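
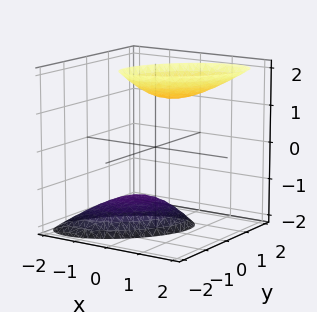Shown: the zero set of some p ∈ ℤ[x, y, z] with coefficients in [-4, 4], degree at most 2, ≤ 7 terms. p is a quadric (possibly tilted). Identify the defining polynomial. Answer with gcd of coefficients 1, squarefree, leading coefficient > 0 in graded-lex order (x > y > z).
1. The picture has 2 separate pieces. They look like related sheets of one shape, so recover p as a whole.
2. deg p = 2. No degree-1 surface has this shape.
3. Checking where it meets the axes: it misses every integer gridline on the y-axis; no x-intercept at any integer in the box.
4. Together with the visible shape, these determine p as stated.

2*x^2 - 2*x*y - x*z + 2*y^2 - z^2 + 2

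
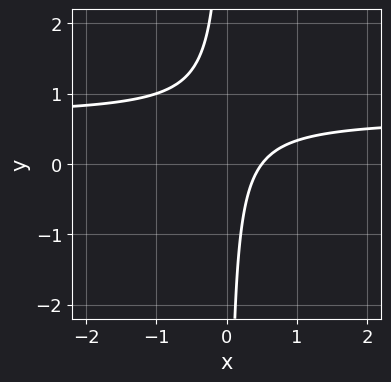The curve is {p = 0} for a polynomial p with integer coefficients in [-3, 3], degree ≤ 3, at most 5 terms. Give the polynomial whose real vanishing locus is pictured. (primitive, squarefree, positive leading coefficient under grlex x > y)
1. Degree: no degree-1 curve has this shape, so deg p = 2.
2. Against the integer gridlines: the curve avoids every integer y-axis point in the box.
3. Matching integer coefficients to the picture gives p.

3*x*y - 2*x + 1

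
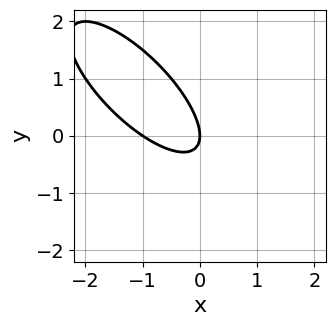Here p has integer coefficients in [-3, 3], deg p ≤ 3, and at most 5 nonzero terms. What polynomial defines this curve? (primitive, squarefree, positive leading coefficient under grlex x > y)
2*x^2 + 3*x*y + 2*y^2 + 2*x

First, the degree is 2 — the shape is more complex than any degree-1 curve.
Next, from the axis intercepts and sections: the x-axis gridline crossings are at x ∈ {-1, 0}; it meets the y-axis at y = 0 (among the integer gridlines).
Finally, together with the visible shape, these determine p as stated.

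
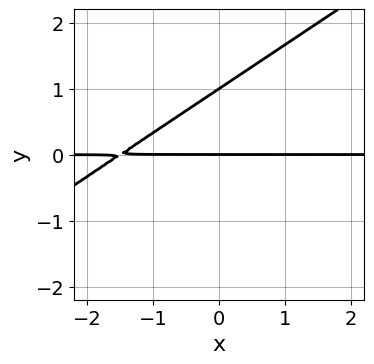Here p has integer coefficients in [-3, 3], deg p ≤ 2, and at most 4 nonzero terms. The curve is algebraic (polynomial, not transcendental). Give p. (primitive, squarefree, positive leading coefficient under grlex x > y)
2*x*y - 3*y^2 + 3*y

deg p = 2. The shape is more complex than any degree-1 curve.
From the axis intercepts and sections: the visible x-axis segment lies entirely on the curve; the y-axis gridline crossings are at y ∈ {0, 1}.
Putting this together gives p.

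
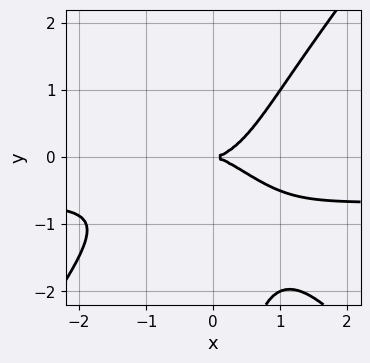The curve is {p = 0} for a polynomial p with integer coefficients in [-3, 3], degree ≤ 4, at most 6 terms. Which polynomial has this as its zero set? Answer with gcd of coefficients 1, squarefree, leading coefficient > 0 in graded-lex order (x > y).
First, degree: a generic line meets the curve in up to 4 points, so deg p = 4.
Then, from the visible intercepts: it meets the y-axis at y = 0 (among the integer gridlines); it crosses the x-axis at the gridline x = 0.
Finally, together with the visible shape, these determine p as stated.

3*x^3*y - 2*x*y^3 + 2*x^3 - 3*y^2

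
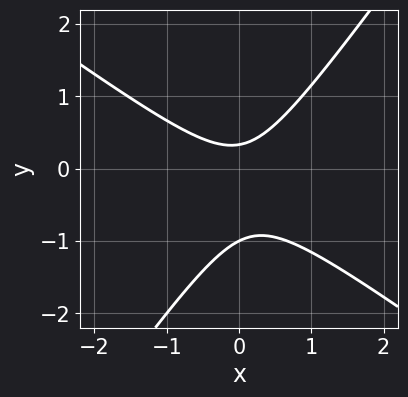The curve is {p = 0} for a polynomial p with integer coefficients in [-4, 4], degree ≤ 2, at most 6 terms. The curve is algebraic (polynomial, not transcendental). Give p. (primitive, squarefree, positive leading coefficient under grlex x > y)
3*x^2 + 2*x*y - 3*y^2 - 2*y + 1

First, the degree is 2 — a generic line meets the curve in up to 2 points.
Then, against the integer gridlines: no x-intercept at any integer in the box; one y-axis crossing is at y = -1.
Finally, these observations pin down the coefficients.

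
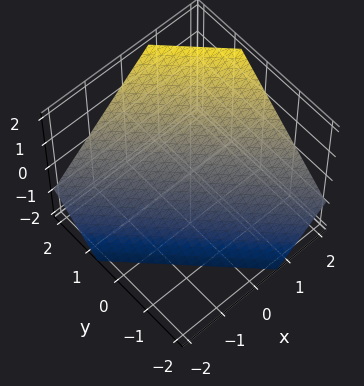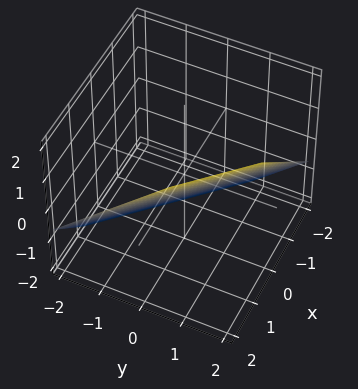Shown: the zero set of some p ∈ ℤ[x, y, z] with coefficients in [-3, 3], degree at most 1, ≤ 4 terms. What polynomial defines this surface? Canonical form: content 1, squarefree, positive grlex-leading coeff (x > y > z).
First, the degree is 1 — the surface is flat (a plane).
Finally, the integer polynomial consistent with all of this is the stated p.

3*x + 3*y - 3*z - 2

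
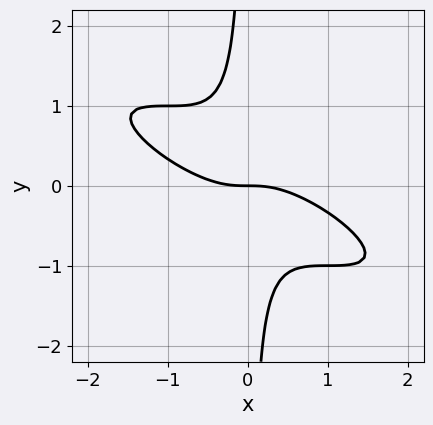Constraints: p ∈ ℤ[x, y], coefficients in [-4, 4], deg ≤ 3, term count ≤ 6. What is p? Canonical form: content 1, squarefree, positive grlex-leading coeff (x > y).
x^3 + 3*x^2*y + 3*x*y^2 + y

(a) Degree: the shape is more complex than any degree-2 curve, so deg p = 3.
(b) Observable constraints: one y-axis crossing is at y = 0; it crosses the x-axis at the gridline x = 0.
(c) Fitting integer coefficients to these (and the overall shape) gives p.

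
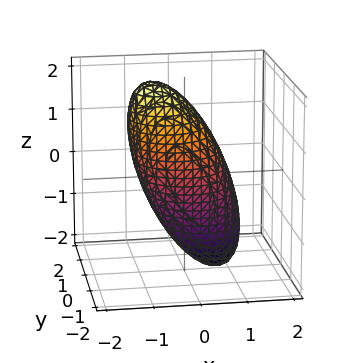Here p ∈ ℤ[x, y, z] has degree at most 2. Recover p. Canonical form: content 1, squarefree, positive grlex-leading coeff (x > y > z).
The degree is 2 — a generic line meets the surface in up to 2 points.
From the axis intercepts and sections: the y-axis gridline crossings are at y ∈ {-1, 1}; the x-axis gridline crossings are at x ∈ {-1, 1}.
Assembling these constraints gives the stated polynomial.

3*x^2 + 2*x*z + 3*y^2 + z^2 - 3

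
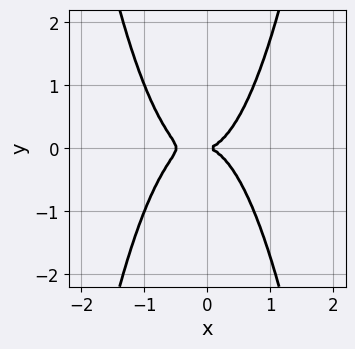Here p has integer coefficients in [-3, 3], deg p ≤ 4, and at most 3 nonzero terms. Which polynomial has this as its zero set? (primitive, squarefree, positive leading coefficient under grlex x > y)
1. deg p = 4. A generic line meets the curve in up to 4 points.
2. Symmetries: it's symmetric under y → −y, forcing even powers of y.
3. From the visible intercepts: it meets the x-axis at x = 0 (among the integer gridlines); one y-axis crossing is at y = 0.
4. Together with the visible shape, these determine p as stated.

2*x^4 + x^3 - y^2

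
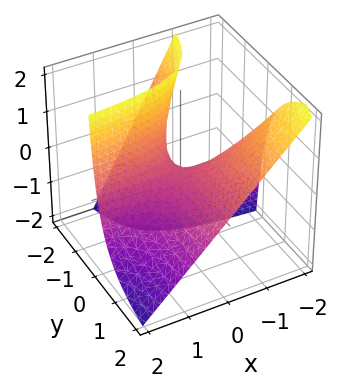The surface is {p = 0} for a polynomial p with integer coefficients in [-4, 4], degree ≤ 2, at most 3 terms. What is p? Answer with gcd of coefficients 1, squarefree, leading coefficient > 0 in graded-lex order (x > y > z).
4*x*y + 3*y*z + 2*z

(a) The degree is 2 — no degree-1 surface has this shape.
(b) Observable constraints: the visible y-axis segment lies entirely on the surface; the visible x-axis segment lies entirely on the surface.
(c) Matching integer coefficients to the picture gives p.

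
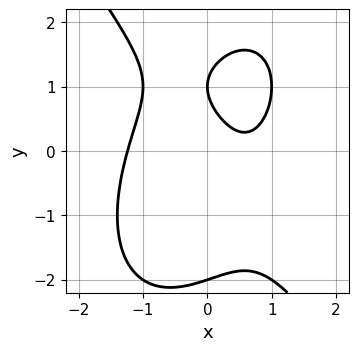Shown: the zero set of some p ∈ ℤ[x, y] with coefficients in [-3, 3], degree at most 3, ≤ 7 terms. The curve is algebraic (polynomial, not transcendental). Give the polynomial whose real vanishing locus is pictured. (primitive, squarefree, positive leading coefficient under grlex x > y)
3*x^3 + y^3 - 3*x - 3*y + 2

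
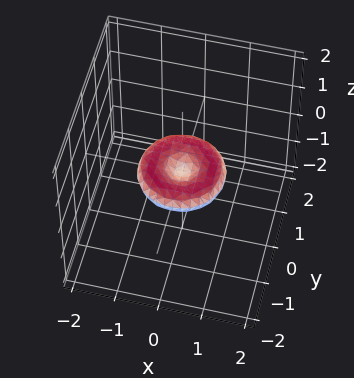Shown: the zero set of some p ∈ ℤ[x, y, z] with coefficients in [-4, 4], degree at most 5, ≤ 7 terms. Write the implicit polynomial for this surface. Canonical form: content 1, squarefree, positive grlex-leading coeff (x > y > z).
x^4 + 2*x^2*y^2 + y^4 - x^2 - y^2 + 3*z^2

1. The degree is 4 — a generic line meets the surface in up to 4 points.
2. Symmetry: the surface is invariant under rotation about z: p = q(x² + y², z).
3. Observable constraints: it crosses the z-axis at the gridline z = 0; the y-axis gridline crossings are at y ∈ {-1, 0, 1}; a circular section at z = 0 has radius exactly 1; the x-axis gridline crossings are at x ∈ {-1, 0, 1}.
4. Matching integer coefficients to the picture gives p.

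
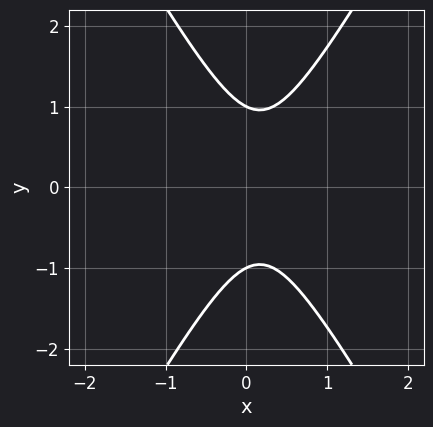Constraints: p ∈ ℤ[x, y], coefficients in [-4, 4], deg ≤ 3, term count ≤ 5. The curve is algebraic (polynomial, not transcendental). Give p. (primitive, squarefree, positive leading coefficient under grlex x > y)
1. Degree: no degree-1 curve has this shape, so deg p = 2.
2. Symmetries: mirror symmetry y ↦ −y ⇒ only even powers of y.
3. Against the integer gridlines: the y-axis gridline crossings are at y ∈ {-1, 1}; it misses every integer gridline on the x-axis.
4. The integer polynomial consistent with all of this is the stated p.

3*x^2 - y^2 - x + 1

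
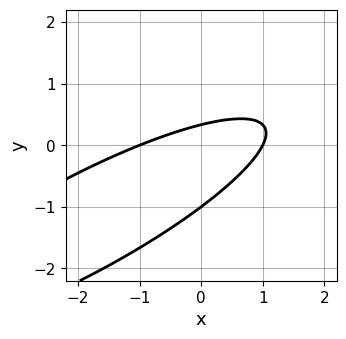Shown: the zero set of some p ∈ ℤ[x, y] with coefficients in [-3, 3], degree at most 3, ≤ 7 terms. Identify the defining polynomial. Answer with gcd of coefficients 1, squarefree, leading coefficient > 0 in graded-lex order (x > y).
x^2 - 3*x*y + 3*y^2 + 2*y - 1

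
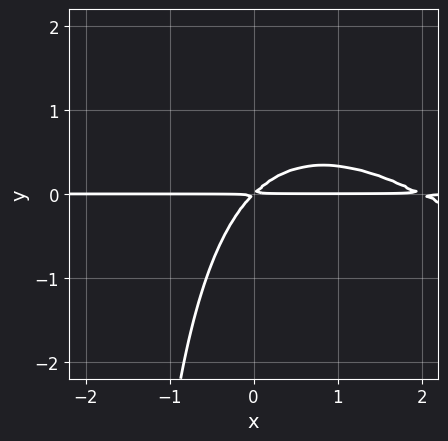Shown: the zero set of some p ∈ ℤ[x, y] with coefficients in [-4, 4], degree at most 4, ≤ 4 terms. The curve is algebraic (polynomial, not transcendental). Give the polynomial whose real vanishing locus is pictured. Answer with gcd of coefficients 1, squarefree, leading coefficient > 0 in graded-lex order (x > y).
1. Degree: a generic line meets the curve in up to 3 points, so deg p = 3.
2. Observable constraints: the visible x-axis segment lies entirely on the curve.
3. Fitting integer coefficients to these (and the overall shape) gives p.

x^2*y + x*y^2 - 2*x*y + 2*y^2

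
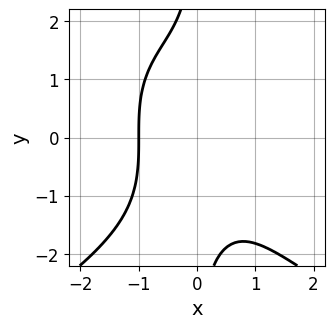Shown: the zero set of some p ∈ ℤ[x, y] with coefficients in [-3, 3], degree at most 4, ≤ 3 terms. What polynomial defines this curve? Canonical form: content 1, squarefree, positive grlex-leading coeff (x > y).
x*y^3 + 3*x^3 + 3

(a) The degree is 4 — a generic line meets the curve in up to 4 points.
(b) From the axis intercepts and sections: the curve avoids every integer y-axis point in the box; it crosses the x-axis at the gridline x = -1.
(c) Matching integer coefficients to the picture gives p.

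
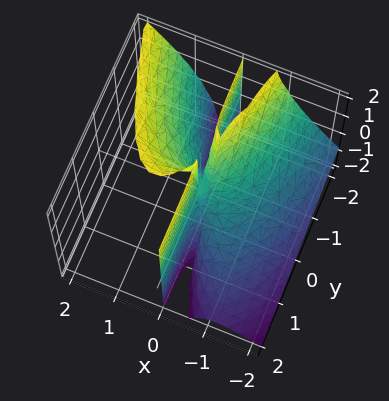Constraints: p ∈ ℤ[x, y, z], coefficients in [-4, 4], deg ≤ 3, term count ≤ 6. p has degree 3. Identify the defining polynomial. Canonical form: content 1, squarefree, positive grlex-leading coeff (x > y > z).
First, degree: the shape is more complex than any degree-2 surface, so deg p = 3.
Then, checking where it meets the axes: the visible z-axis segment lies entirely on the surface; every point of the y-axis in the box is on the surface.
Finally, these observations pin down the coefficients.

3*x^3 - 3*x^2*z + 2*x^2 + 2*x*y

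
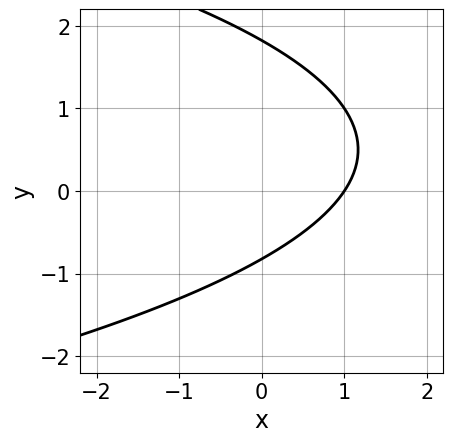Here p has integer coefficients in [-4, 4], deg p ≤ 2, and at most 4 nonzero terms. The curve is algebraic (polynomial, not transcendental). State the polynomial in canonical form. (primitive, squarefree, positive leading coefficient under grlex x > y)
First, deg p = 2. A generic line meets the curve in up to 2 points.
Then, checking where it meets the axes: it meets the x-axis at x = 1 (among the integer gridlines).
Finally, fitting integer coefficients to these (and the overall shape) gives p.

2*y^2 + 3*x - 2*y - 3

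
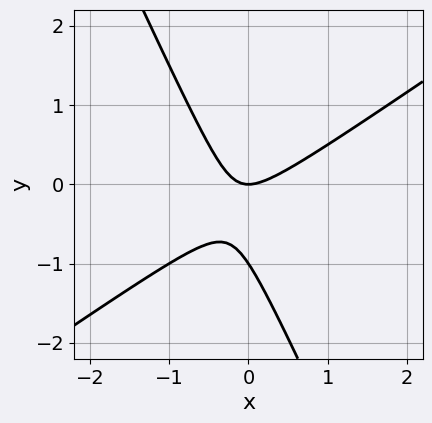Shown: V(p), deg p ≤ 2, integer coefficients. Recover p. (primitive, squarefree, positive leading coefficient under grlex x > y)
3*x^2 - 3*x*y - 2*y^2 - 2*y

(a) Degree: no degree-1 curve has this shape, so deg p = 2.
(b) Observable constraints: it meets the x-axis at x = 0 (among the integer gridlines); among the integer gridlines, it crosses the y-axis at y ∈ {-1, 0}.
(c) Fitting integer coefficients to these (and the overall shape) gives p.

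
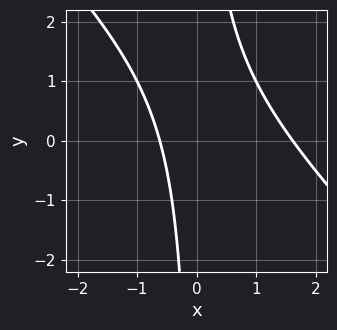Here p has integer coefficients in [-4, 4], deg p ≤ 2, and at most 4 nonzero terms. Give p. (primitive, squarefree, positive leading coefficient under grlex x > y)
x^2 + x*y - x - 1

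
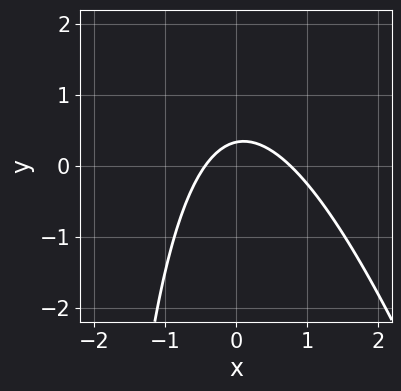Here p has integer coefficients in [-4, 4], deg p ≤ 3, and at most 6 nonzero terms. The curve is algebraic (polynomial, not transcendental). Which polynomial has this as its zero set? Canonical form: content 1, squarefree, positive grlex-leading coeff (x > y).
The degree is 2 — the shape is more complex than any degree-1 curve.
Putting this together gives p.

3*x^2 + x*y - x + 3*y - 1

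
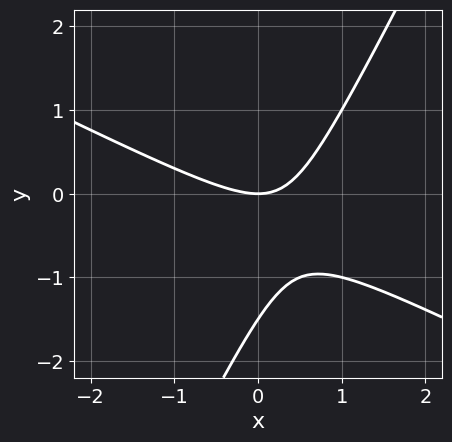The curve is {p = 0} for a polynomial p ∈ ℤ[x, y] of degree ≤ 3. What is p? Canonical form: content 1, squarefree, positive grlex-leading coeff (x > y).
2*x^2 + 3*x*y - 2*y^2 - 3*y

(a) deg p = 2. The shape is more complex than any degree-1 curve.
(b) Observable constraints: it crosses the y-axis at the gridline y = 0; it crosses the x-axis at the gridline x = 0.
(c) Together with the visible shape, these determine p as stated.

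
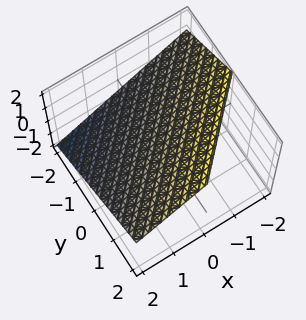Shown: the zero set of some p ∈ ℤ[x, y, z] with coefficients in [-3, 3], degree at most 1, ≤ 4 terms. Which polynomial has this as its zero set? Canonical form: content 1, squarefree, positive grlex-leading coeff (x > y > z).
2*x - 2*y + 3*z - 2

First, deg p = 1.
Next, reading off the gridlines: it crosses the x-axis at the gridline x = 1; one y-axis crossing is at y = -1.
Finally, fitting integer coefficients to these (and the overall shape) gives p.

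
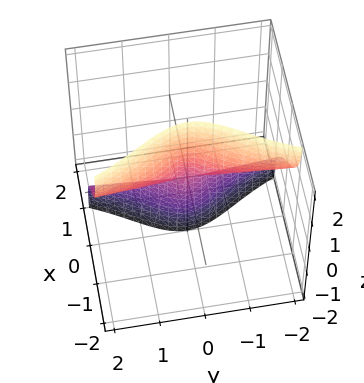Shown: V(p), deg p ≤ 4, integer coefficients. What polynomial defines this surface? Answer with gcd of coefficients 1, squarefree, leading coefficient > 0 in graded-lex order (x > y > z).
(a) Degree: no degree-2 surface has this shape, so deg p = 3.
(b) From the visible intercepts: every point of the z-axis in the box is on the surface; it meets the x-axis at x = 0 (among the integer gridlines); the visible y-axis segment lies entirely on the surface.
(c) Fitting integer coefficients to these (and the overall shape) gives p.

x^3 + 2*x*y^2 + 2*x*z^2 + 2*y^2*z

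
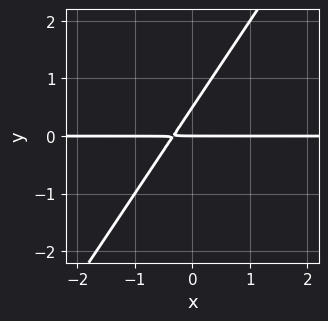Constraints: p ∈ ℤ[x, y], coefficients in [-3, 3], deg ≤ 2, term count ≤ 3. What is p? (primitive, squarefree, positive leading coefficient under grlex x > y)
3*x*y - 2*y^2 + y

(a) Degree: a generic line meets the curve in up to 2 points, so deg p = 2.
(b) Checking where it meets the axes: one y-axis crossing is at y = 0; the visible x-axis segment lies entirely on the curve.
(c) Together with the visible shape, these determine p as stated.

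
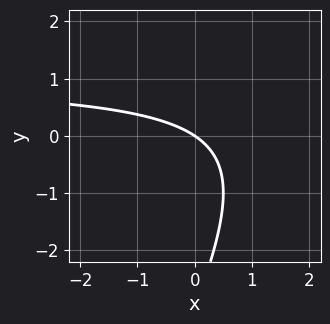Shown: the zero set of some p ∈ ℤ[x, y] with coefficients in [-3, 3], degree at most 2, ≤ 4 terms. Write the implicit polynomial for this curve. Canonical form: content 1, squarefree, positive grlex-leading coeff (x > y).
First, the degree is 2 — no degree-1 curve has this shape.
Next, observable constraints: it meets the y-axis at y = 0 (among the integer gridlines); it crosses the x-axis at the gridline x = 0.
Finally, solving for integer coefficients yields p as stated.

2*x*y - y^2 - 2*x - 3*y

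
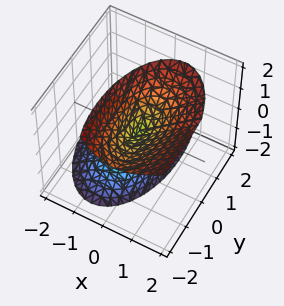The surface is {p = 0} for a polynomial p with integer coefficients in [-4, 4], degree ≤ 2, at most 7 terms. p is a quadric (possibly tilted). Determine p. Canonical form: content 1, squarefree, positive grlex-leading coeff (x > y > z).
3*x^2 - 2*x*z + y^2 + y*z - z^2

I count 2 distinct pieces.
deg p = 2.
From the visible intercepts: it crosses the z-axis at the gridline z = 0; it meets the x-axis at x = 0 (among the integer gridlines); it meets the y-axis at y = 0 (among the integer gridlines).
Putting this together gives p.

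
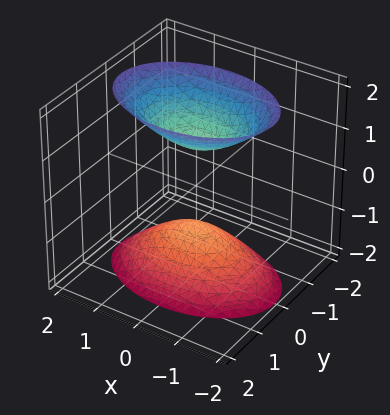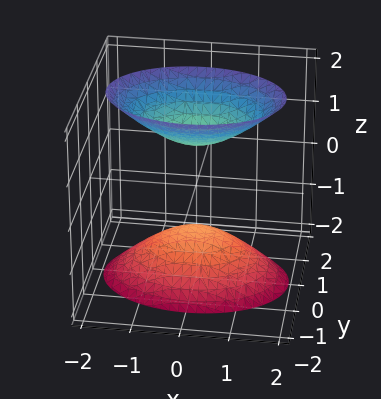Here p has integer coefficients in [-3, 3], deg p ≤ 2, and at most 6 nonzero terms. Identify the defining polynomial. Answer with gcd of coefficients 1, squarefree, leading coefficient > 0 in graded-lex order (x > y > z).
x^2 + 2*y^2 - z^2 + 1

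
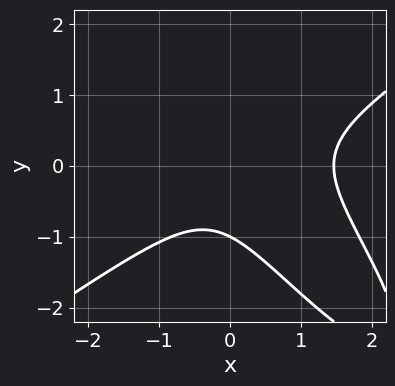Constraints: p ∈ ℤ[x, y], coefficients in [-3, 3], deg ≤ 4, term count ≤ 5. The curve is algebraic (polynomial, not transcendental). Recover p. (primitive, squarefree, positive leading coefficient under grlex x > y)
Degree: a generic line meets the curve in up to 3 points, so deg p = 3.
From the visible intercepts: it meets the y-axis at y = -1 (among the integer gridlines).
Putting this together gives p.

2*x^3 - 3*x*y^2 - 2*y^3 - 2*x^2 - 2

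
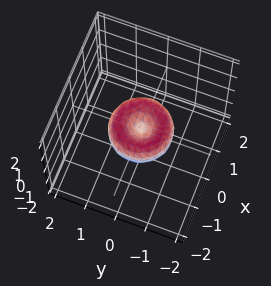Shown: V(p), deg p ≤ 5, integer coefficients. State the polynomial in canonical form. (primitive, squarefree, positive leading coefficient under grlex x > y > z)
x^4 + 2*x^2*y^2 + y^4 - x^2 - y^2 + z^2

The degree is 4 — a generic line meets the surface in up to 4 points.
Symmetries: rotational symmetry about the z-axis ⇒ p depends on x, y only through x² + y².
From the axis intercepts and sections: the x-axis gridline crossings are at x ∈ {-1, 0, 1}; one z-axis crossing is at z = 0.
Matching integer coefficients to the picture gives p. Check: (0, -1, 0) on the y-axis lies on the surface, and p(0, -1, 0) = 0. ✓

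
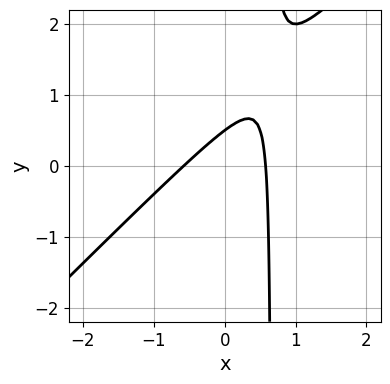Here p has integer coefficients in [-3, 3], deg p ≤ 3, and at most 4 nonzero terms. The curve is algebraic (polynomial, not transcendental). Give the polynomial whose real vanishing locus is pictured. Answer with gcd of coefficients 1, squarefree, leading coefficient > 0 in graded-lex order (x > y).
3*x^2 - 3*x*y + 2*y - 1

First, the degree is 2 — a generic line meets the curve in up to 2 points.
Finally, solving for integer coefficients yields p as stated.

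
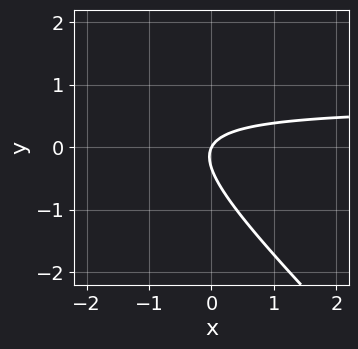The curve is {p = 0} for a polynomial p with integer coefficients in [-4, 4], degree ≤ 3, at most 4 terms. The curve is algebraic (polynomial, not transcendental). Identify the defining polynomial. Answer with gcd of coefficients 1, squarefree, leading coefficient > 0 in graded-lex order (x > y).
3*x*y + 3*y^2 - 2*x + y

Degree: a generic line meets the curve in up to 2 points, so deg p = 2.
Against the integer gridlines: it crosses the y-axis at the gridline y = 0; it crosses the x-axis at the gridline x = 0.
Together with the visible shape, these determine p as stated.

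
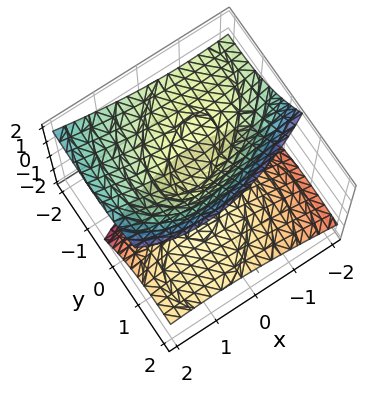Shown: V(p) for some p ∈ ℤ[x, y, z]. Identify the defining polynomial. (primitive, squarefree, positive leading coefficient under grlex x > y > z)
x^2 - x*y + y^2 + 3*y*z - 2*z^2

1. The picture has 2 separate pieces. Treating them together as one polynomial.
2. The degree is 2 — a generic line meets the surface in up to 2 points.
3. Checking where it meets the axes: it meets the y-axis at y = 0 (among the integer gridlines); it meets the x-axis at x = 0 (among the integer gridlines).
4. The integer polynomial consistent with all of this is the stated p.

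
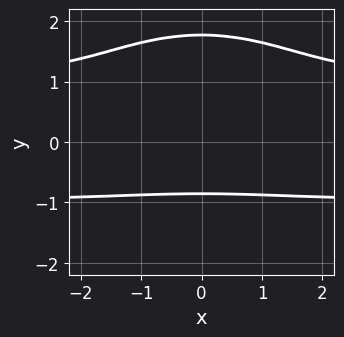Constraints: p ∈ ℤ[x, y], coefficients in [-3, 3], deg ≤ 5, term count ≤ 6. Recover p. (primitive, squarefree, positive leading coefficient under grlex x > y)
(a) The degree is 4 — a generic line meets the curve in up to 4 points.
(b) Symmetries: the x ↦ −x reflection is a symmetry, so x appears only in even powers.
(c) From the axis intercepts and sections: no x-intercept at any integer in the box.
(d) These observations pin down the coefficients.

x^2*y^2 + 2*y^4 - 3*y^3 - x^2 - 3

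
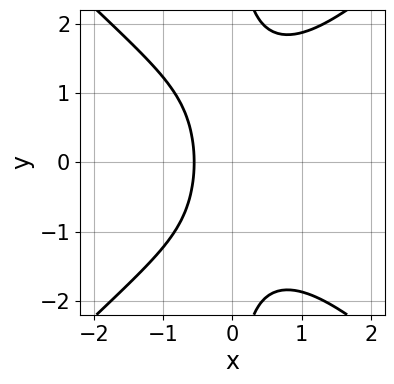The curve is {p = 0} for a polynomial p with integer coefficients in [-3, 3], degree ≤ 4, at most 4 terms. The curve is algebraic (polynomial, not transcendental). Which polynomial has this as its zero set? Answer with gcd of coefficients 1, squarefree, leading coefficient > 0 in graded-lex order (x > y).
2*x^3 - 2*x*y^2 + 3*x + 2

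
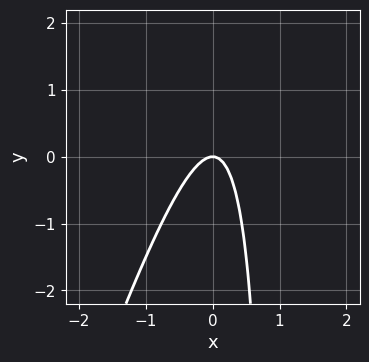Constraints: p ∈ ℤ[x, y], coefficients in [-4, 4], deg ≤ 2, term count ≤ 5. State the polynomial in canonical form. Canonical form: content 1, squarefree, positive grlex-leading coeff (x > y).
3*x^2 - x*y + y

(a) The degree is 2 — no degree-1 curve has this shape.
(b) Reading off the gridlines: it crosses the y-axis at the gridline y = 0; one x-axis crossing is at x = 0.
(c) Assembling these constraints gives the stated polynomial.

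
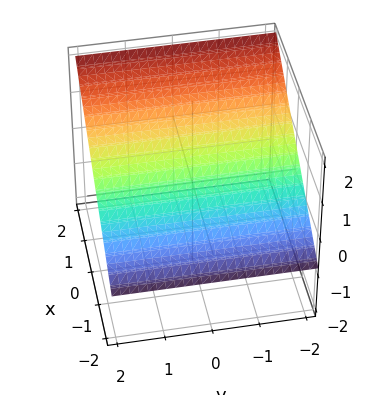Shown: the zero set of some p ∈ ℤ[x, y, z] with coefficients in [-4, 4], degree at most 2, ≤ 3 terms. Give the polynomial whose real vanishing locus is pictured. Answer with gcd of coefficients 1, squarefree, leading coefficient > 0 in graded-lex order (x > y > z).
(a) deg p = 1. Every cross-section is a straight line — this is a plane.
(b) Reading off the gridlines: no y-intercept at any integer in the box; one x-axis crossing is at x = -1.
(c) Matching integer coefficients to the picture gives p.

2*x - 3*z + 2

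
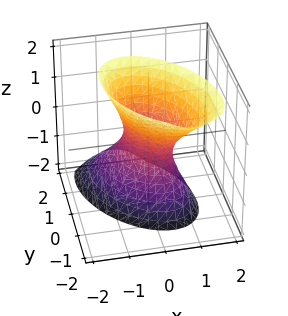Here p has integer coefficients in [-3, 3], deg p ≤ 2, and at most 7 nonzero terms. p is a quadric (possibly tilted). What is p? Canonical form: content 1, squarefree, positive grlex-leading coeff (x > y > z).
Degree: no degree-1 surface has this shape, so deg p = 2.
Reading off the gridlines: the surface avoids every integer z-axis point in the box.
Matching integer coefficients to the picture gives p.

3*x^2 + 2*x*y + 2*y^2 + y*z - z^2 - 1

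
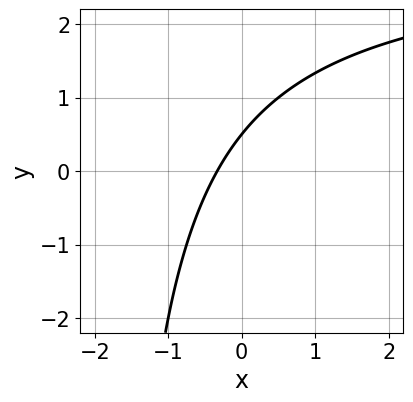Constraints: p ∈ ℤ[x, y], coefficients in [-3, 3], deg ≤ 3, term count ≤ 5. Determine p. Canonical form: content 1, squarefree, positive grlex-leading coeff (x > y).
x*y - 3*x + 2*y - 1

First, the degree is 2 — no degree-1 curve has this shape.
Finally, putting this together gives p.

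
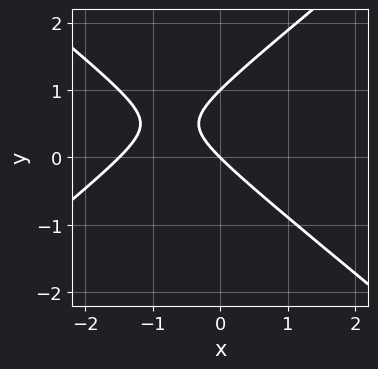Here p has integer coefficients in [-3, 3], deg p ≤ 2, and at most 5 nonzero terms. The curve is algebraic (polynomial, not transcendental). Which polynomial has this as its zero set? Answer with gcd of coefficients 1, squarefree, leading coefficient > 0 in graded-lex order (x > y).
2*x^2 - 3*y^2 + 3*x + 3*y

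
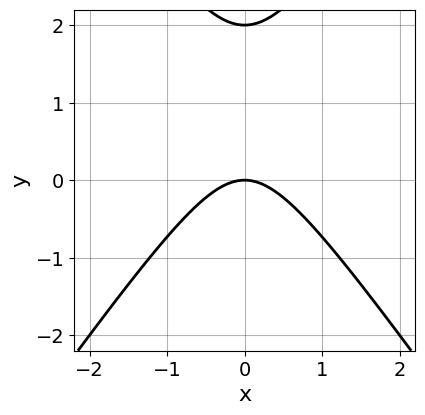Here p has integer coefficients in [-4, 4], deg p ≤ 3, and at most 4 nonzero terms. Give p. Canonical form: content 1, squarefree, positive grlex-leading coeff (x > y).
2*x^2 - y^2 + 2*y

Degree: no degree-1 curve has this shape, so deg p = 2.
Symmetries: mirror symmetry x ↦ −x ⇒ only even powers of x.
From the visible intercepts: it crosses the x-axis at the gridline x = 0; the y-axis gridline crossings are at y ∈ {0, 2}.
Putting this together gives p.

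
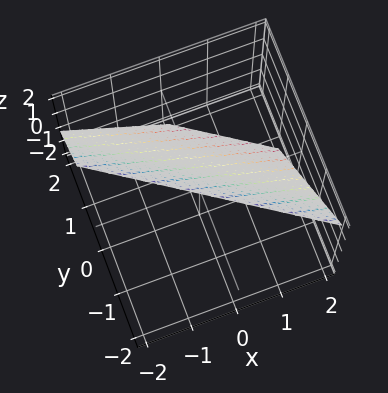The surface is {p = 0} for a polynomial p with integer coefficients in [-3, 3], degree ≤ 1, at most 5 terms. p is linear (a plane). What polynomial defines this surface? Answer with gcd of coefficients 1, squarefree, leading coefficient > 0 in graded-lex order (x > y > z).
1. deg p = 1. The surface is flat (a plane).
2. Reading off the gridlines: it meets the z-axis at z = 1 (among the integer gridlines); one x-axis crossing is at x = 1.
3. Matching integer coefficients to the picture gives p.

2*x + 3*y + 2*z - 2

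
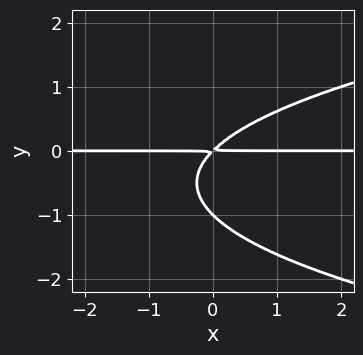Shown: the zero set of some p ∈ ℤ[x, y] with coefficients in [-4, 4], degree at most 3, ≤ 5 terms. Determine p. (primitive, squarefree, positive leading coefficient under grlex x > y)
y^3 - x*y + y^2

1. The degree is 3 — no degree-2 curve has this shape.
2. Against the integer gridlines: it meets the y-axis at y = -1 (among the integer gridlines); the visible x-axis segment lies entirely on the curve.
3. Fitting integer coefficients to these (and the overall shape) gives p.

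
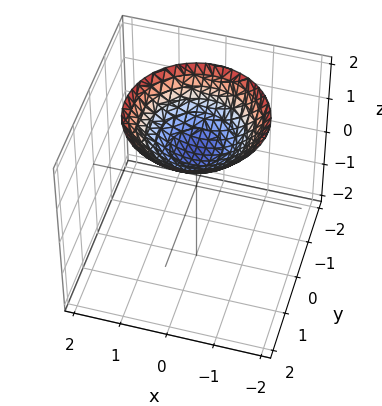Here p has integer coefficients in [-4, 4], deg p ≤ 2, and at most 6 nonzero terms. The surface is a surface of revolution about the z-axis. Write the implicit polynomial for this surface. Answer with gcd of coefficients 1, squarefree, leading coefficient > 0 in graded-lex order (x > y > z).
x^2 + y^2 - 2*z + 2

(a) deg p = 2.
(b) By symmetry, the surface is invariant under rotation about z: p = q(x² + y², z).
(c) Checking where it meets the axes: no x-intercept at any integer in the box; one z-axis crossing is at z = 1; a circular section at z = 2 has radius between 1 and 2; the surface avoids every integer y-axis point in the box.
(d) Solving for integer coefficients yields p as stated.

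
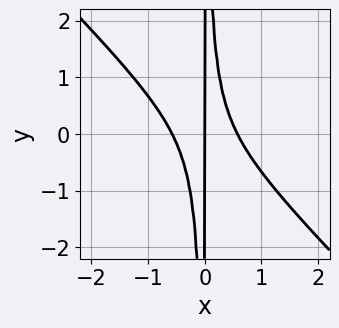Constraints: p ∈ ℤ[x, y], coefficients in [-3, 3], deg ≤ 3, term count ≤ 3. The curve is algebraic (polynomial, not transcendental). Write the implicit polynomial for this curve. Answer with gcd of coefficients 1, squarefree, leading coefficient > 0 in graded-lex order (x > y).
First, deg p = 3. The shape is more complex than any degree-2 curve.
Next, against the integer gridlines: it meets the x-axis at x = 0 (among the integer gridlines); the visible y-axis segment lies entirely on the curve.
Finally, fitting integer coefficients to these (and the overall shape) gives p.

3*x^3 + 3*x^2*y - x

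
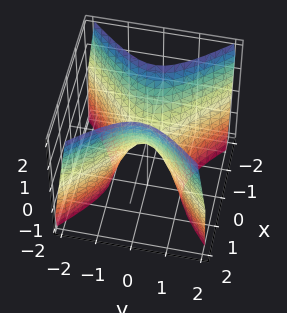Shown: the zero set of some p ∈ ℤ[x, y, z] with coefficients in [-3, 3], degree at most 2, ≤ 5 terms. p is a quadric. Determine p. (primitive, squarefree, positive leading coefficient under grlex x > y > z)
(a) The degree is 2 — a saddle surface; a quadric.
(b) Symmetries: mirror symmetry y ↦ −y ⇒ only even powers of y; the x ↦ −x reflection is a symmetry, so x appears only in even powers.
(c) Observable constraints: it crosses the y-axis at the gridline y = 0; one x-axis crossing is at x = 0; it meets the z-axis at z = 0 (among the integer gridlines).
(d) Fitting integer coefficients to these (and the overall shape) gives p.

2*x^2 - 2*y^2 - z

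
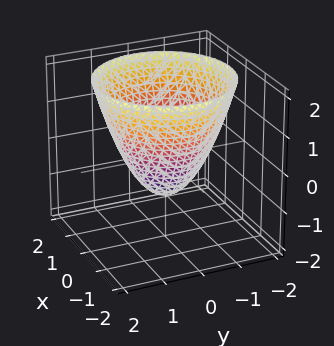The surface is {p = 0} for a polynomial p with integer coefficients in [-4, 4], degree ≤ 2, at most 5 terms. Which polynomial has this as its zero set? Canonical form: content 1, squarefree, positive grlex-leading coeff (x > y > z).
x^2 + y^2 - z - 1

1. deg p = 2. The shape is more complex than any degree-1 surface.
2. Symmetry: the surface is invariant under rotation about z: p = q(x² + y², z).
3. From the axis intercepts and sections: one z-axis crossing is at z = -1; the x-axis gridline crossings are at x ∈ {-1, 1}; among the integer gridlines, it crosses the y-axis at y ∈ {-1, 1}.
4. Solving for integer coefficients yields p as stated.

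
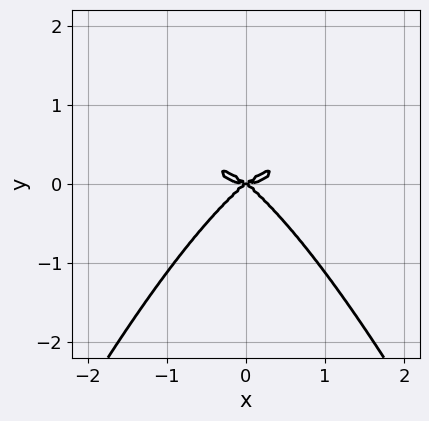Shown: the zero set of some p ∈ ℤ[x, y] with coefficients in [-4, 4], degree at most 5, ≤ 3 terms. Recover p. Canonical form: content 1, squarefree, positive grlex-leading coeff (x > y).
First, degree: no degree-3 curve has this shape, so deg p = 4.
Then, symmetries: mirror symmetry x ↦ −x ⇒ only even powers of x.
Next, from the axis intercepts and sections: it crosses the y-axis at the gridline y = 0; it crosses the x-axis at the gridline x = 0.
Finally, these observations pin down the coefficients.

2*x^4 - 2*x^2*y + 3*y^3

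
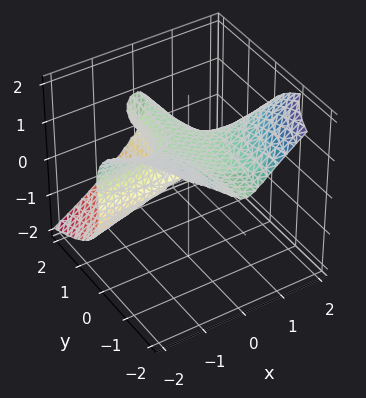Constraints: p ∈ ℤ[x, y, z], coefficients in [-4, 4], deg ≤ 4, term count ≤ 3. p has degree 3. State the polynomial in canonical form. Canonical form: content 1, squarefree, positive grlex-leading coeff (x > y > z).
x^2*y + z^3 - z^2

(a) The degree is 3 — the shape is more complex than any degree-2 surface.
(b) Observable constraints: the visible x-axis segment lies entirely on the surface; every point of the y-axis in the box is on the surface.
(c) Fitting integer coefficients to these (and the overall shape) gives p.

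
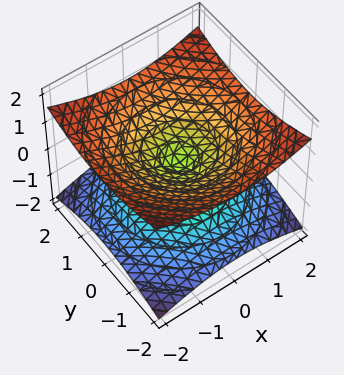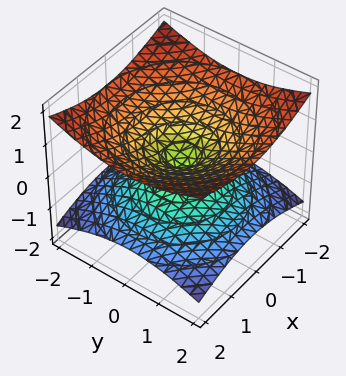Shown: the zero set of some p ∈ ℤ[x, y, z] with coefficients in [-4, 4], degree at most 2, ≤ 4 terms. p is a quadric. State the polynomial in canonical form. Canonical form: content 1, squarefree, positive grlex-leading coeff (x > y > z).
(a) Degree: two nappes meeting at a single point; a quadric, so deg p = 2.
(b) Symmetries: every cross-section ⟂ z is a circle, so x, y appear only via x² + y²; mirror symmetry z ↦ −z ⇒ only even powers of z.
(c) Against the integer gridlines: it crosses the z-axis at the gridline z = 0; one y-axis crossing is at y = 0.
(d) Together with the visible shape, these determine p as stated.

x^2 + y^2 - 3*z^2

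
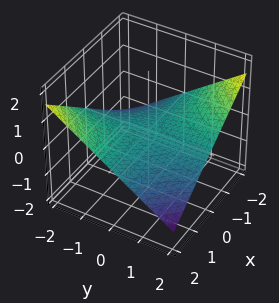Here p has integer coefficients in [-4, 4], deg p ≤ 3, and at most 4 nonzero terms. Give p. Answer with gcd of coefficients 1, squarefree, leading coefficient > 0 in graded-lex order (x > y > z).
x*y + 3*z

First, the degree is 2 — a saddle surface; a quadric.
Next, from the visible intercepts: it meets the z-axis at z = 0 (among the integer gridlines); every point of the y-axis in the box is on the surface; every point of the x-axis in the box is on the surface.
Finally, together with the visible shape, these determine p as stated.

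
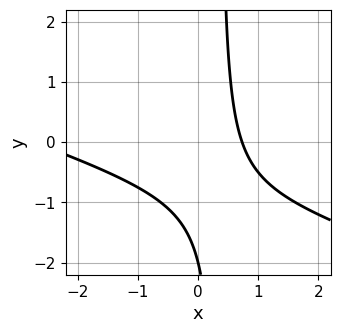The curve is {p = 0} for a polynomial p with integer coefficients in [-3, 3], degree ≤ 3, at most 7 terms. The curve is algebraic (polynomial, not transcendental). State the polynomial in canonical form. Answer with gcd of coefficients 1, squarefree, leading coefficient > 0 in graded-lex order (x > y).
x^2 + 3*x*y + 2*x - y - 2

First, degree: a generic line meets the curve in up to 2 points, so deg p = 2.
Then, from the axis intercepts and sections: it meets the y-axis at y = -2 (among the integer gridlines).
Finally, fitting integer coefficients to these (and the overall shape) gives p.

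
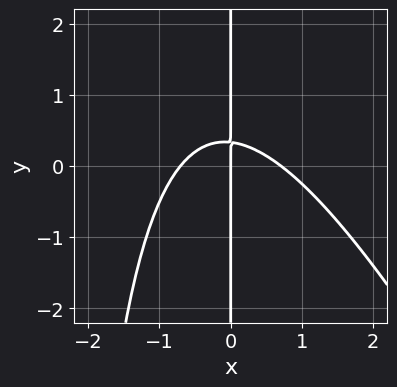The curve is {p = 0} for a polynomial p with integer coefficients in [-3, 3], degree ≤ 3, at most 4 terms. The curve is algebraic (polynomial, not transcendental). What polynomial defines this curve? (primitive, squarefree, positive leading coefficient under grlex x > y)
2*x^3 + x^2*y + 3*x*y - x

First, degree: the shape is more complex than any degree-2 curve, so deg p = 3.
Then, reading off the gridlines: one x-axis crossing is at x = 0; the visible y-axis segment lies entirely on the curve.
Finally, matching integer coefficients to the picture gives p.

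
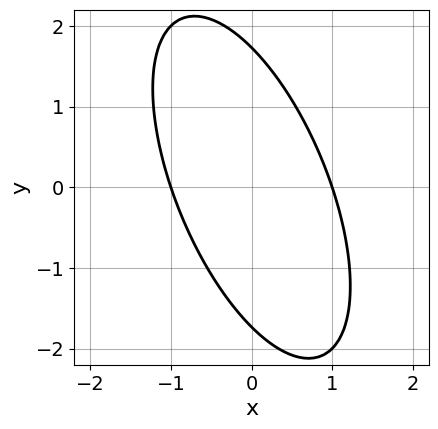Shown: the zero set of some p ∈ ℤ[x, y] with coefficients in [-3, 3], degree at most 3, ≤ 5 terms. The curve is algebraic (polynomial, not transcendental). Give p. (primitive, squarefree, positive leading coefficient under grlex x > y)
3*x^2 + 2*x*y + y^2 - 3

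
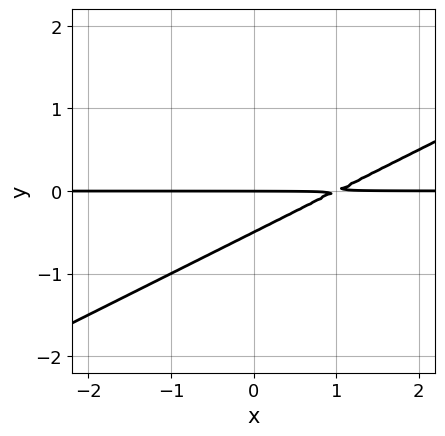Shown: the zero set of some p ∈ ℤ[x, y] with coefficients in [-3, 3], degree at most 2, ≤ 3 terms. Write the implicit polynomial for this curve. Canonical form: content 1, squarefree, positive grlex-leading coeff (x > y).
x*y - 2*y^2 - y

First, the degree is 2 — no degree-1 curve has this shape.
Then, against the integer gridlines: the visible x-axis segment lies entirely on the curve; it meets the y-axis at y = 0 (among the integer gridlines).
Finally, these observations pin down the coefficients.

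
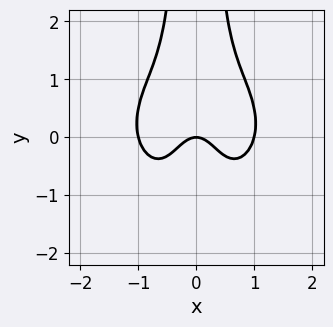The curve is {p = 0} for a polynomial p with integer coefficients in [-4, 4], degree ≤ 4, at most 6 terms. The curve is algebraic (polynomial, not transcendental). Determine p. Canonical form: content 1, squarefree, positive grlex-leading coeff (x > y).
2*x^4 + 2*x^2*y^2 - 2*x^2 - y

(a) deg p = 4.
(b) Symmetries: mirror symmetry x ↦ −x ⇒ only even powers of x.
(c) Reading off the gridlines: the x-axis gridline crossings are at x ∈ {-1, 0, 1}; it crosses the y-axis at the gridline y = 0.
(d) The integer polynomial consistent with all of this is the stated p.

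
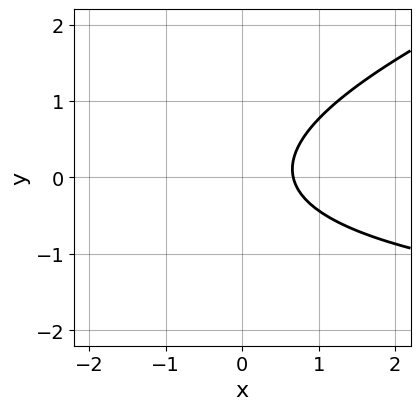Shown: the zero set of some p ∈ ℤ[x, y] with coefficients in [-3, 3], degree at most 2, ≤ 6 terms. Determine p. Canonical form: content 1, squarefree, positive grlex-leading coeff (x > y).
x*y - 3*y^2 + 3*x - 2

(a) deg p = 2. The shape is more complex than any degree-1 curve.
(b) From the axis intercepts and sections: it misses every integer gridline on the y-axis.
(c) Putting this together gives p.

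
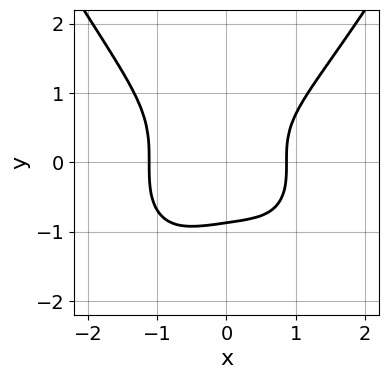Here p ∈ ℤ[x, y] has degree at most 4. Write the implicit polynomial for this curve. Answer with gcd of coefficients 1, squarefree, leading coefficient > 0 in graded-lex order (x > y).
First, deg p = 4. A generic line meets the curve in up to 4 points.
Finally, solving for integer coefficients yields p as stated.

2*x^4 - 3*y^3 + x - 2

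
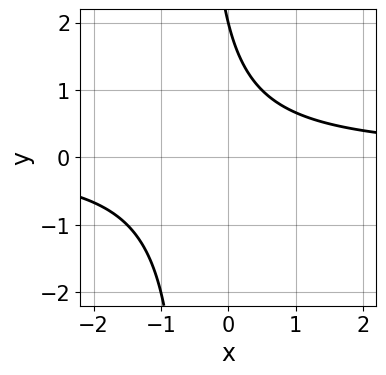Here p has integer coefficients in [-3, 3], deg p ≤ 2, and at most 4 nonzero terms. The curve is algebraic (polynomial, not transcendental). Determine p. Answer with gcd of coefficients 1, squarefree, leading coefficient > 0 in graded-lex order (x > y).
First, degree: the shape is more complex than any degree-1 curve, so deg p = 2.
Then, checking where it meets the axes: no x-intercept at any integer in the box; one y-axis crossing is at y = 2.
Finally, fitting integer coefficients to these (and the overall shape) gives p.

2*x*y + y - 2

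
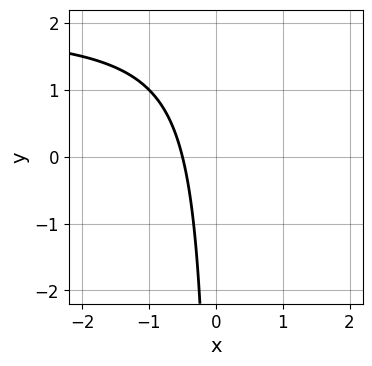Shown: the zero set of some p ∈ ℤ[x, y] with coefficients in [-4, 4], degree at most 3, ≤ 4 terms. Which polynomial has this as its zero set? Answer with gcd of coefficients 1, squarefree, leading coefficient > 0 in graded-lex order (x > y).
(a) Degree: no degree-1 curve has this shape, so deg p = 2.
(b) From the visible intercepts: the curve avoids every integer y-axis point in the box.
(c) Putting this together gives p.

x*y - 2*x - 1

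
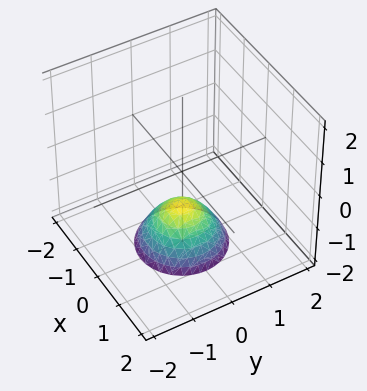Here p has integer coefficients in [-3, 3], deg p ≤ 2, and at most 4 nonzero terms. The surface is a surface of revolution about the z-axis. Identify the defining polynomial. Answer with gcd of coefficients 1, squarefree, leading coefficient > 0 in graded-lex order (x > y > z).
First, the degree is 2 — a generic line meets the surface in up to 2 points.
Next, by symmetry, every cross-section ⟂ z is a circle, so x, y appear only via x² + y².
Then, reading off the gridlines: it misses every integer gridline on the y-axis; it misses every integer gridline on the x-axis; a circular section at z = -2 has radius exactly 1; one z-axis crossing is at z = -1.
Finally, assembling these constraints gives the stated polynomial.

x^2 + y^2 + z + 1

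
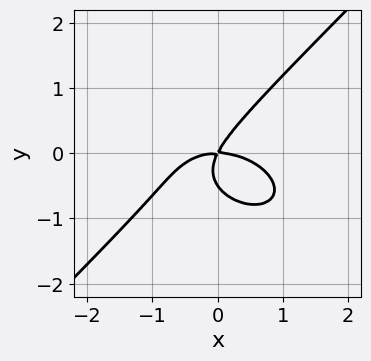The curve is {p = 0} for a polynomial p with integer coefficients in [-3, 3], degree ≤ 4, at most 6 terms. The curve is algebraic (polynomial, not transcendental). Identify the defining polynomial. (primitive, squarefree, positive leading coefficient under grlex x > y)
1. deg p = 3. A generic line meets the curve in up to 3 points.
2. From the axis intercepts and sections: it crosses the x-axis at the gridline x = 0; one y-axis crossing is at y = 0.
3. Solving for integer coefficients yields p as stated.

x^3 + x*y^2 - 2*y^3 + 2*x*y - y^2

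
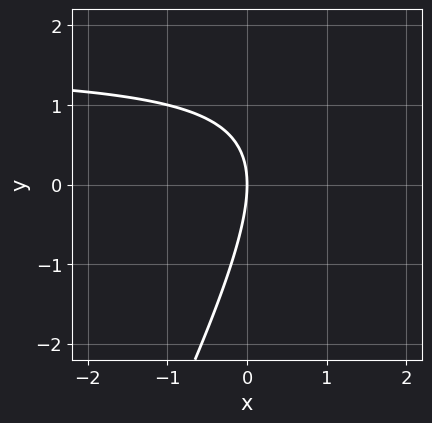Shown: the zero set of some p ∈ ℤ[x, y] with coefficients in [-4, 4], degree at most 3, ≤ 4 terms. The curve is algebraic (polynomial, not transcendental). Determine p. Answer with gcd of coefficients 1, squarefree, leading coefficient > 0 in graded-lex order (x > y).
2*x*y - y^2 - 3*x

First, degree: no degree-1 curve has this shape, so deg p = 2.
Then, checking where it meets the axes: it crosses the x-axis at the gridline x = 0; it crosses the y-axis at the gridline y = 0.
Finally, assembling these constraints gives the stated polynomial.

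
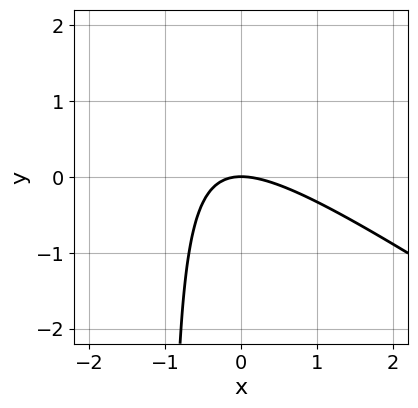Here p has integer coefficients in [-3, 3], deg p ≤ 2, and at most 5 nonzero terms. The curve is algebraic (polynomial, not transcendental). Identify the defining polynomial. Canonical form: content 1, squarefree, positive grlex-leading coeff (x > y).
2*x^2 + 3*x*y + 3*y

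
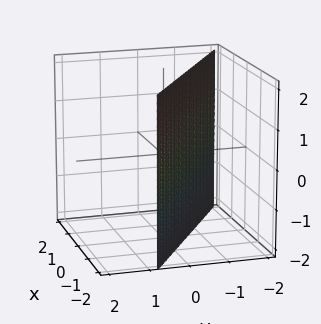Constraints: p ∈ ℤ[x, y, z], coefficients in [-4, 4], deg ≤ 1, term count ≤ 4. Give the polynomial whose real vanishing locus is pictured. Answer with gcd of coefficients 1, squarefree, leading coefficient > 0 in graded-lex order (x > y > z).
2*x + 3*y + 2

1. deg p = 1.
2. Against the integer gridlines: the surface avoids every integer z-axis point in the box; it crosses the x-axis at the gridline x = -1.
3. The integer polynomial consistent with all of this is the stated p.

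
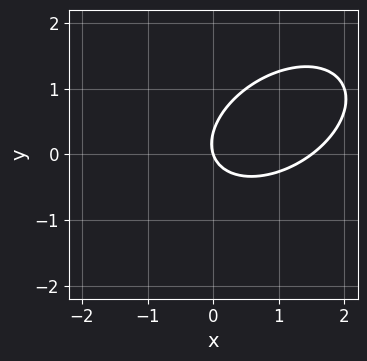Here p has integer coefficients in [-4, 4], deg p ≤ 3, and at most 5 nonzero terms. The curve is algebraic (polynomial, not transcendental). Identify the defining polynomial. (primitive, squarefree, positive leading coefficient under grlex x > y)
First, the degree is 2 — the shape is more complex than any degree-1 curve.
Next, observable constraints: it meets the y-axis at y = 0 (among the integer gridlines); one x-axis crossing is at x = 0.
Finally, the integer polynomial consistent with all of this is the stated p.

2*x^2 - 2*x*y + 3*y^2 - 3*x - y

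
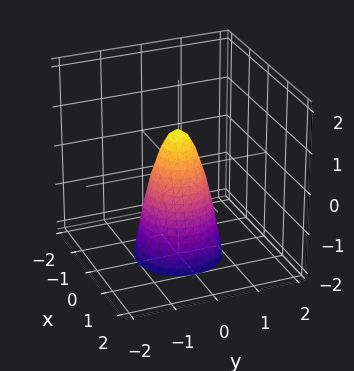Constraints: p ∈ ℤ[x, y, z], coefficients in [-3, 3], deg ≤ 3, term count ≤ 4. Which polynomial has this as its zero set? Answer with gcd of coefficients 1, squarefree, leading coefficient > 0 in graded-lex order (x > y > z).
3*x^2 + 3*y^2 + z - 1

First, the degree is 2 — a generic line meets the surface in up to 2 points.
Next, by symmetry, the z-axis is an axis of rotation, so x and y enter only as x² + y².
Then, checking where it meets the axes: a circular section at z = -1 has radius between 0 and 1; it meets the z-axis at z = 1 (among the integer gridlines).
Finally, assembling these constraints gives the stated polynomial.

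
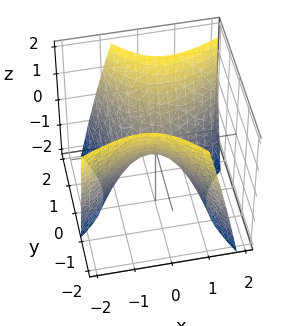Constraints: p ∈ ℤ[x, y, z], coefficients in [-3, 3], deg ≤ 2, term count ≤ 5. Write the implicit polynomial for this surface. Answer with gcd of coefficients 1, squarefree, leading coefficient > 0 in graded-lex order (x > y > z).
x^2 - x*y - y^2 + z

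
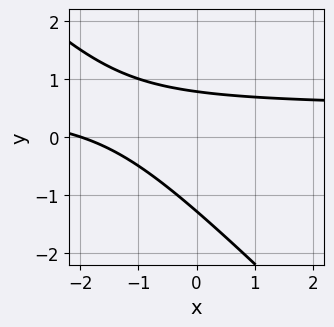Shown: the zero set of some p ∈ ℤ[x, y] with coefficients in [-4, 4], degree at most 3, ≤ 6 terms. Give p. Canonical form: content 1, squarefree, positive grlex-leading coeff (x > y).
The degree is 2 — no degree-1 curve has this shape.
From the visible intercepts: it crosses the x-axis at the gridline x = -2.
Solving for integer coefficients yields p as stated.

2*x*y + 2*y^2 - x + y - 2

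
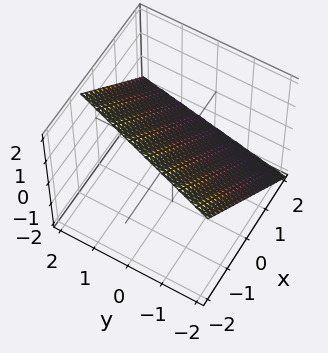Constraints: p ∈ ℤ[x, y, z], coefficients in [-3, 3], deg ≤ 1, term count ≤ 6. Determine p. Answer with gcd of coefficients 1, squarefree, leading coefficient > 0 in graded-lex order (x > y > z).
(a) Degree: every cross-section is a straight line — this is a plane, so deg p = 1.
(b) From the visible intercepts: it crosses the y-axis at the gridline y = -2.
(c) Matching integer coefficients to the picture gives p.

3*x - y + 3*z - 2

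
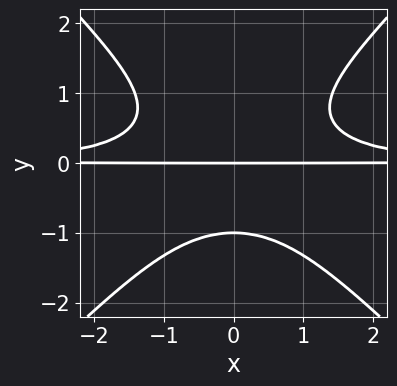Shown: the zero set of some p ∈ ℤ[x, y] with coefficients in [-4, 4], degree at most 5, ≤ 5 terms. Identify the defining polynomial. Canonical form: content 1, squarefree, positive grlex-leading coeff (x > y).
(a) Degree: the shape is more complex than any degree-3 curve, so deg p = 4.
(b) Symmetries: mirror symmetry x ↦ −x ⇒ only even powers of x.
(c) Checking where it meets the axes: the visible x-axis segment lies entirely on the curve; the y-axis gridline crossings are at y ∈ {-1, 0}.
(d) Matching integer coefficients to the picture gives p.

x^2*y^2 - y^4 - y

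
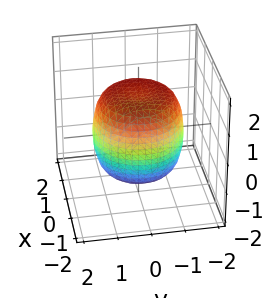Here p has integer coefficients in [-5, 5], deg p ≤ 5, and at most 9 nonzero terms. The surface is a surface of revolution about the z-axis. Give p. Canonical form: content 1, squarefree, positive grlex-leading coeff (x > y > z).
2*x^4 + 4*x^2*y^2 + 2*y^4 - 2*x^2 - 2*y^2 + 2*z^2 - 3

Degree: no degree-3 surface has this shape, so deg p = 4.
Symmetry: every cross-section ⟂ z is a circle, so x, y appear only via x² + y².
Reading off the gridlines: a circular section at z = 1 has radius between 1 and 2.
The integer polynomial consistent with all of this is the stated p.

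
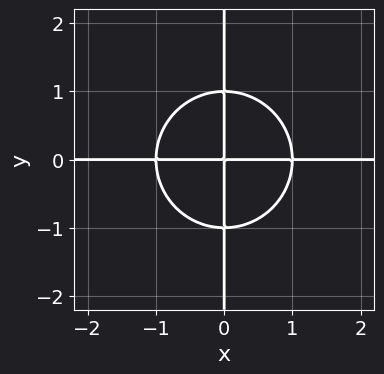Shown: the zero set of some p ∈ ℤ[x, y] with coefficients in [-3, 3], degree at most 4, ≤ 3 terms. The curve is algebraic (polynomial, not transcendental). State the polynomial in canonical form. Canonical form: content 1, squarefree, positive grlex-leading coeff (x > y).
x^3*y + x*y^3 - x*y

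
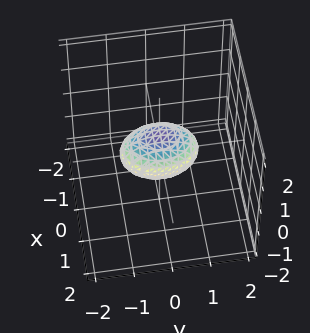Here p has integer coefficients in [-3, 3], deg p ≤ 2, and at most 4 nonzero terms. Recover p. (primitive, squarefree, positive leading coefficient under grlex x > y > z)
2*x^2 + y^2 + 2*z^2 - 1

(a) deg p = 2. A closed, bounded, convex surface; a quadric.
(b) Symmetries: the x ↦ −x reflection is a symmetry, so x appears only in even powers; mirror symmetry y ↦ −y ⇒ only even powers of y; it's symmetric under z → −z, forcing even powers of z.
(c) Reading off the gridlines: the y-axis gridline crossings are at y ∈ {-1, 1}.
(d) Solving for integer coefficients yields p as stated.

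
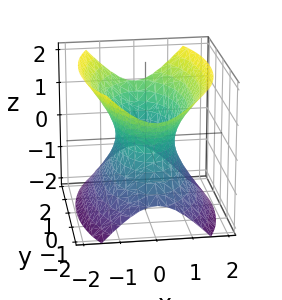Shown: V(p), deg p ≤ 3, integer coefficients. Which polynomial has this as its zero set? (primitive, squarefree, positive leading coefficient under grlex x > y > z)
3*x^2 + y^2 - 2*z^2 - 2

First, deg p = 2. An hourglass — one-sheet hyperboloid; a quadric.
Then, symmetries: mirror symmetry z ↦ −z ⇒ only even powers of z; it's symmetric under y → −y, forcing even powers of y; mirror symmetry x ↦ −x ⇒ only even powers of x.
Then, from the axis intercepts and sections: it misses every integer gridline on the z-axis.
Finally, together with the visible shape, these determine p as stated.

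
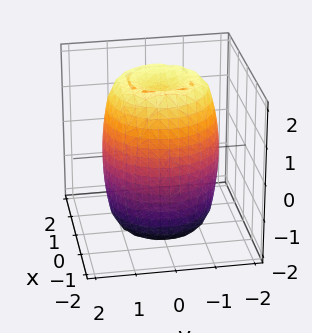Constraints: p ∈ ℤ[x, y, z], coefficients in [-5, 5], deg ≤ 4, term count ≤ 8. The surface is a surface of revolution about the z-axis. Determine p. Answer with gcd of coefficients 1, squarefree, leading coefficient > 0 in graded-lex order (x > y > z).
2*x^4 + 4*x^2*y^2 + 2*y^4 - 3*x^2 - 3*y^2 + z^2 - 3

1. Degree: no degree-3 surface has this shape, so deg p = 4.
2. Symmetries: rotational symmetry about the z-axis ⇒ p depends on x, y only through x² + y².
3. Checking where it meets the axes: a circular section at z = 2 has radius between 0 and 1.
4. Together with the visible shape, these determine p as stated.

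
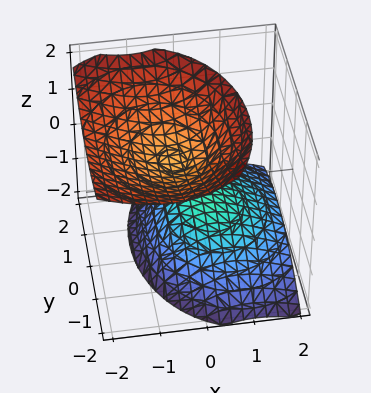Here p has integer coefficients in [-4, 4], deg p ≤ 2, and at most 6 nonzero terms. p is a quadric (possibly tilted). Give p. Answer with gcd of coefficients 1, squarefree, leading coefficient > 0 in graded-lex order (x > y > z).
3*x^2 + 3*x*z + 2*y^2 + y*z - 3*z^2 + 2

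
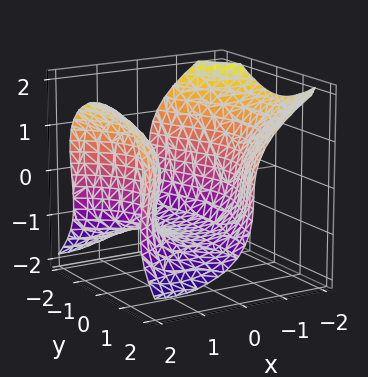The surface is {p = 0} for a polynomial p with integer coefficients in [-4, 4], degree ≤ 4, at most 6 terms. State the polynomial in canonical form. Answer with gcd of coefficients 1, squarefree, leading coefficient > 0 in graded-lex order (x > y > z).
(a) The degree is 3 — a generic line meets the surface in up to 3 points.
(b) From the visible intercepts: no y-intercept at any integer in the box; among the integer gridlines, it crosses the x-axis at x ∈ {-1, 1}.
(c) Solving for integer coefficients yields p as stated.

2*x*y^2 + 2*z^3 - 3*x^2 - x*z + 3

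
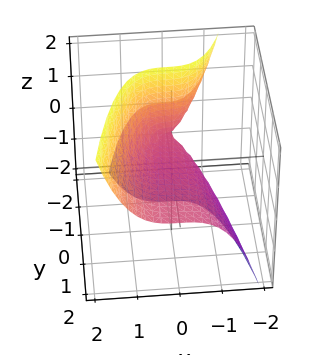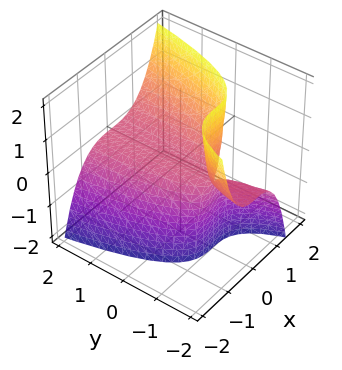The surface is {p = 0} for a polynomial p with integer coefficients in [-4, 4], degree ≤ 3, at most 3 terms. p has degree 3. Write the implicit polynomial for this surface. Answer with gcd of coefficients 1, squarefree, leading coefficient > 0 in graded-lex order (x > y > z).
(a) deg p = 3. No degree-2 surface has this shape.
(b) Checking where it meets the axes: it crosses the z-axis at the gridline z = 0; every point of the y-axis in the box is on the surface; it crosses the x-axis at the gridline x = 0.
(c) Fitting integer coefficients to these (and the overall shape) gives p.

x^3 - y*z - z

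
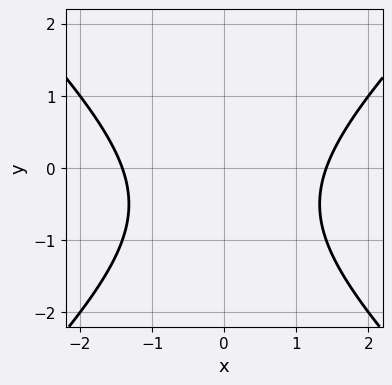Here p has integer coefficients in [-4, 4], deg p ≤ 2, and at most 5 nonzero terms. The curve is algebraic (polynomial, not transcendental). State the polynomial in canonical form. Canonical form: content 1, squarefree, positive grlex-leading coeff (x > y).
x^2 - y^2 - y - 2

1. The degree is 2 — a generic line meets the curve in up to 2 points.
2. Symmetries: the x ↦ −x reflection is a symmetry, so x appears only in even powers.
3. Reading off the gridlines: no y-intercept at any integer in the box.
4. Together with the visible shape, these determine p as stated.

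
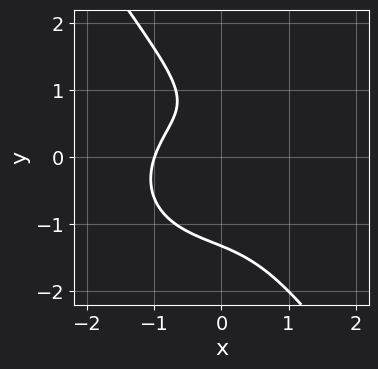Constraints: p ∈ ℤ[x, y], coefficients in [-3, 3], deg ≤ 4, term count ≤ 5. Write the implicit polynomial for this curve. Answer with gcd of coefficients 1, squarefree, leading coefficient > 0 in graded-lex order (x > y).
The degree is 3 — a generic line meets the curve in up to 3 points.
From the visible intercepts: one x-axis crossing is at x = -1.
These observations pin down the coefficients.

x^3 + x*y^2 + y^3 - y + 1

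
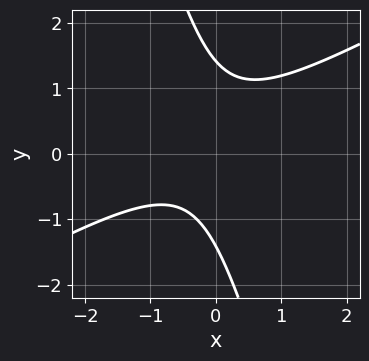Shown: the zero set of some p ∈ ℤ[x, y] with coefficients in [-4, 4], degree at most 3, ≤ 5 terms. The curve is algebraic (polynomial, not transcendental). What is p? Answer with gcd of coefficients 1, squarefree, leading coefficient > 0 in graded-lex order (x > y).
Degree: no degree-1 curve has this shape, so deg p = 2.
From the visible intercepts: no x-intercept at any integer in the box.
Assembling these constraints gives the stated polynomial.

2*x^2 - 3*x*y - y^2 + x + 2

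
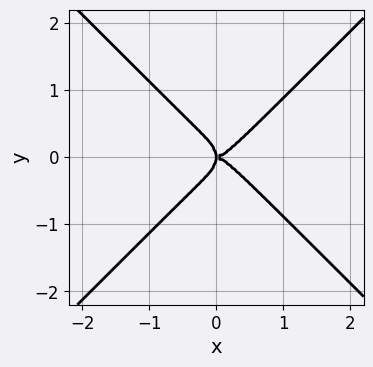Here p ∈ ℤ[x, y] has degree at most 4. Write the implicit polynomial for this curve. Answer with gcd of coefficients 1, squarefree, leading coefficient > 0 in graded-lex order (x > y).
2*x^4 - 2*y^4 - x*y^2

(a) deg p = 4. No degree-3 curve has this shape.
(b) Symmetries: the y ↦ −y reflection is a symmetry, so y appears only in even powers.
(c) Observable constraints: it meets the x-axis at x = 0 (among the integer gridlines); it crosses the y-axis at the gridline y = 0.
(d) The integer polynomial consistent with all of this is the stated p.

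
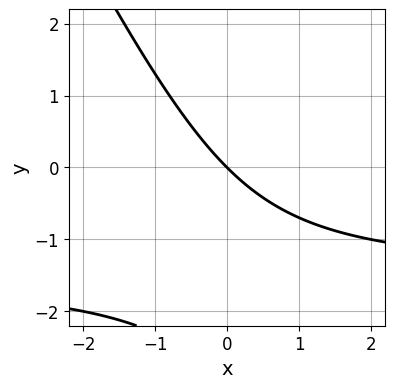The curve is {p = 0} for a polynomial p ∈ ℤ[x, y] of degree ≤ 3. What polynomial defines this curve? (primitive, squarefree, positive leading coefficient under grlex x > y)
2*x*y + y^2 + 3*x + 3*y

1. The degree is 2 — a generic line meets the curve in up to 2 points.
2. Observable constraints: it meets the x-axis at x = 0 (among the integer gridlines); it crosses the y-axis at the gridline y = 0.
3. These observations pin down the coefficients.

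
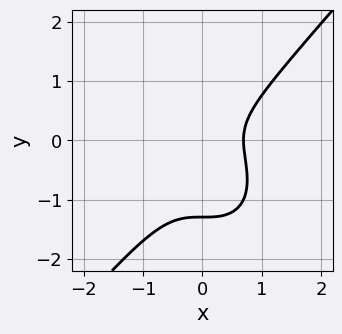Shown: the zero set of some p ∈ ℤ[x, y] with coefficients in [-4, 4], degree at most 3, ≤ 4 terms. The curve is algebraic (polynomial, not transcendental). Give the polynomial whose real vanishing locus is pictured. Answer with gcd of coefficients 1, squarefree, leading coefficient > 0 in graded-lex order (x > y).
3*x^3 - 2*y^3 - 2*y^2 - 1

First, deg p = 3. No degree-2 curve has this shape.
Finally, matching integer coefficients to the picture gives p.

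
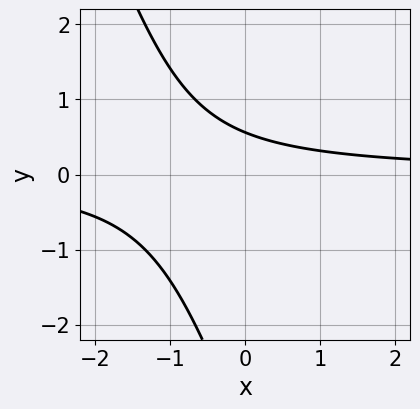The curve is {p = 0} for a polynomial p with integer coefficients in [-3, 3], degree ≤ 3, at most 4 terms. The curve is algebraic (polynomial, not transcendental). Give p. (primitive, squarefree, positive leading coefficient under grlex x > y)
3*x*y + y^2 + 3*y - 2

1. deg p = 2. No degree-1 curve has this shape.
2. Observable constraints: no x-intercept at any integer in the box.
3. These observations pin down the coefficients.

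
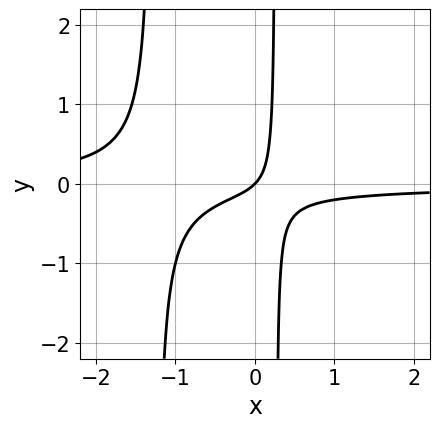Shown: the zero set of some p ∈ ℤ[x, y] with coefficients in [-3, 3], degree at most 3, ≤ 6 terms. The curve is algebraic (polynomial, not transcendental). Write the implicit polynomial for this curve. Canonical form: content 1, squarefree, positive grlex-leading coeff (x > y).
1. deg p = 3.
2. From the axis intercepts and sections: it meets the y-axis at y = 0 (among the integer gridlines); it crosses the x-axis at the gridline x = 0.
3. The integer polynomial consistent with all of this is the stated p.

3*x^2*y + 3*x*y + x - y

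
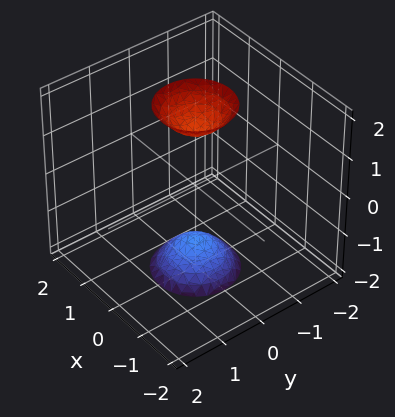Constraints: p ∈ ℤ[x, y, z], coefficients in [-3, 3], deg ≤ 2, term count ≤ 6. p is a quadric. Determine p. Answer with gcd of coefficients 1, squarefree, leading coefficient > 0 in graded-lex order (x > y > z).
3*x^2 + 3*y^2 - z^2 + 2

1. I count 2 distinct pieces.
2. deg p = 2.
3. Symmetries: it's symmetric under z → −z, forcing even powers of z; the z-axis is an axis of rotation, so x and y enter only as x² + y².
4. Against the integer gridlines: the surface avoids every integer y-axis point in the box; a circular section at z = 2 has radius between 0 and 1; the surface avoids every integer x-axis point in the box.
5. Assembling these constraints gives the stated polynomial.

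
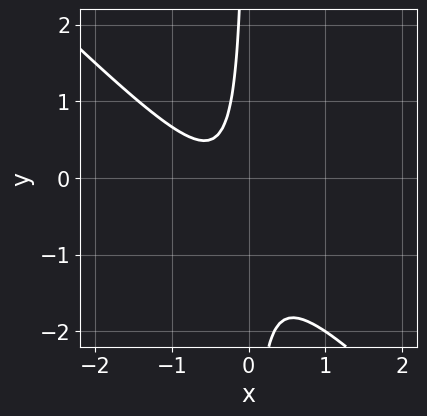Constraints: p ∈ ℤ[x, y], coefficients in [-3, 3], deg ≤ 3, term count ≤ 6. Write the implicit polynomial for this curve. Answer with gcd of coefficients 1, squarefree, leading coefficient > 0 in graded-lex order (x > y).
First, deg p = 2. No degree-1 curve has this shape.
Then, checking where it meets the axes: no y-intercept at any integer in the box; it misses every integer gridline on the x-axis.
Finally, assembling these constraints gives the stated polynomial.

3*x^2 + 3*x*y + 2*x + 1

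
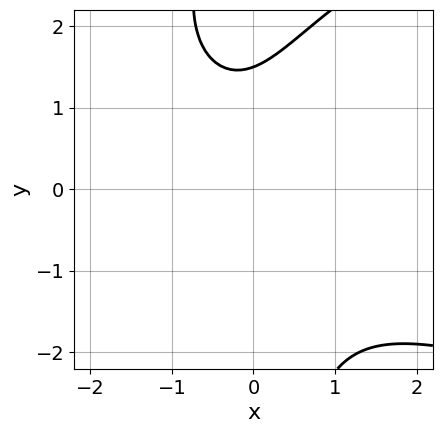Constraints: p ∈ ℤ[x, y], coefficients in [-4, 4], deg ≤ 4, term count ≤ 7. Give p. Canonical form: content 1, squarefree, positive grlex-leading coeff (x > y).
x*y^2 - 2*x^2 - 2*x*y + 2*y - 3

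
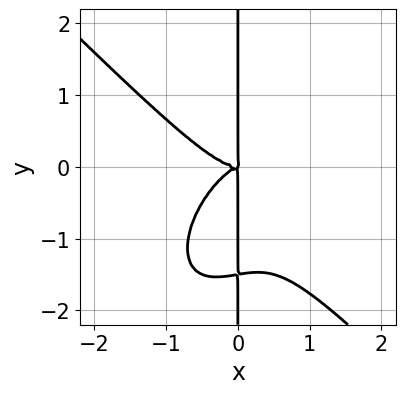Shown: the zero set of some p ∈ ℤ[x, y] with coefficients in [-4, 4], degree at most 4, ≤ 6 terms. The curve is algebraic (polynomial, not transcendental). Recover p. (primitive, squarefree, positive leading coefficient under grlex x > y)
3*x^4 - x^2*y^2 + 2*x*y^3 - x^2*y + 3*x*y^2

1. The degree is 4 — no degree-3 curve has this shape.
2. From the axis intercepts and sections: every point of the y-axis in the box is on the curve.
3. Matching integer coefficients to the picture gives p.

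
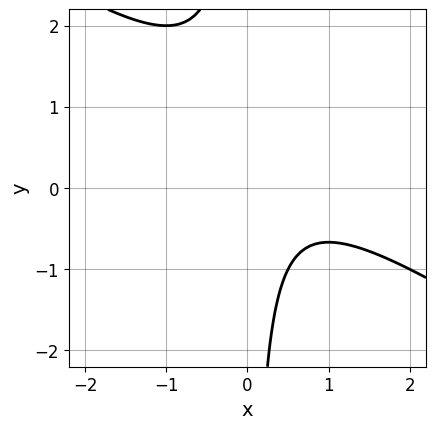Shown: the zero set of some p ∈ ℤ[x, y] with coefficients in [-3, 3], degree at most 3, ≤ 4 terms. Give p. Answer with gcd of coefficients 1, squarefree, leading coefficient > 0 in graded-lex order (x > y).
deg p = 2.
Checking where it meets the axes: it misses every integer gridline on the x-axis; it misses every integer gridline on the y-axis.
Fitting integer coefficients to these (and the overall shape) gives p.

2*x^2 + 3*x*y - 2*x + 2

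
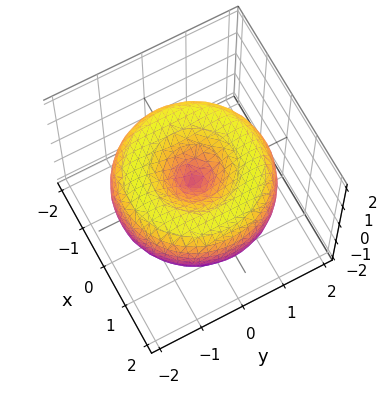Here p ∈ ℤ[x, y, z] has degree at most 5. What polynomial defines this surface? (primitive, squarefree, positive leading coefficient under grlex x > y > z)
x^4 + 2*x^2*y^2 + y^4 - 3*x^2 - 3*y^2 + 3*z^2

deg p = 4. No degree-3 surface has this shape.
Symmetries: every cross-section ⟂ z is a circle, so x, y appear only via x² + y².
Observable constraints: a circular section at z = 0 has radius between 1 and 2; it crosses the y-axis at the gridline y = 0.
Matching integer coefficients to the picture gives p.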